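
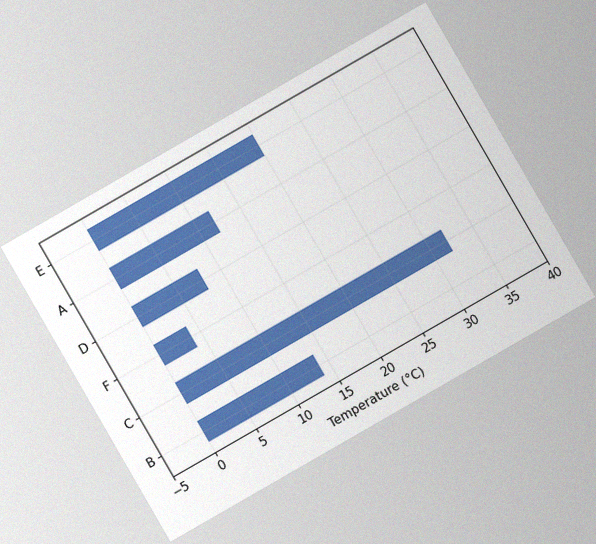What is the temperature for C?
32°C

The chart is tilted about 30° counter-clockwise, with some photo noise. Reading along the chart's x-axis, the C bar reaches 32°C.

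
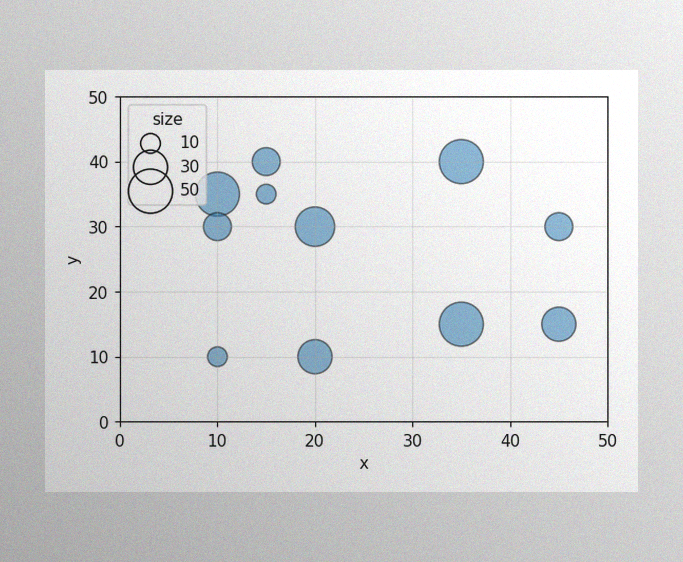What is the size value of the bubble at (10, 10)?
The image has some photo noise and uneven lighting. Matching the bubble at (10, 10) against the size legend gives 10.

10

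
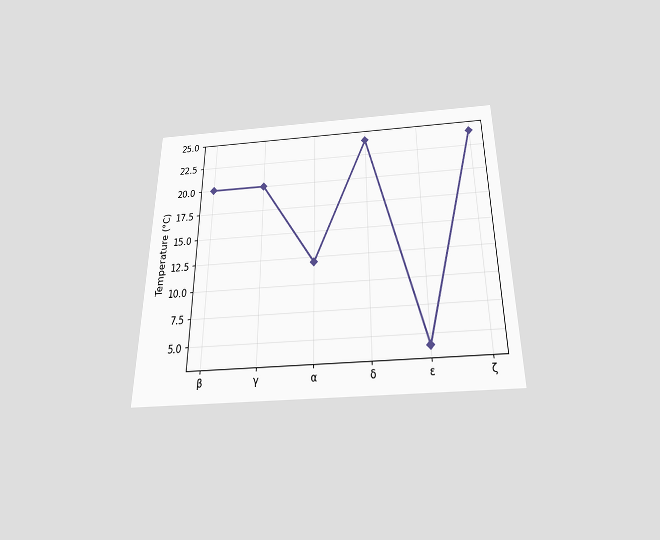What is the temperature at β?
20°C

The chart is viewed slightly from below. At β, the line is at 20°C.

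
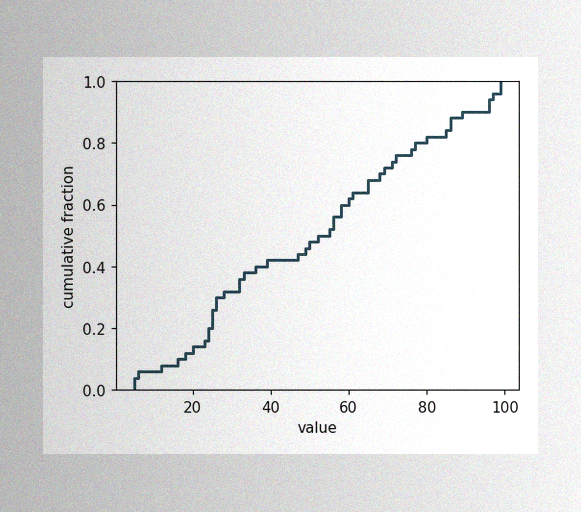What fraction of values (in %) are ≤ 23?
16%

The image has some photo noise and uneven lighting. At x=23 the ECDF step is at 16%.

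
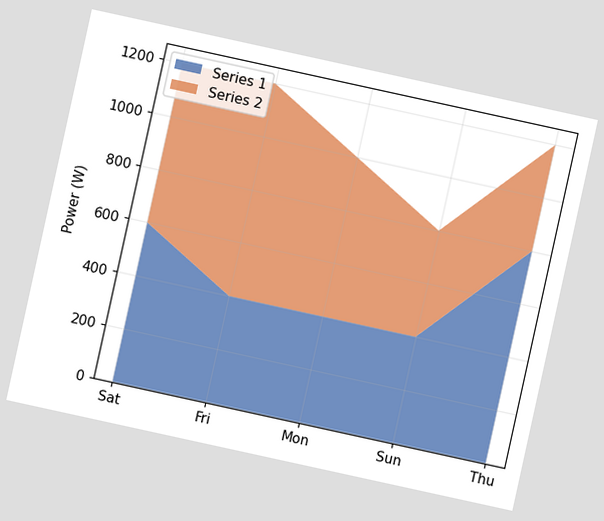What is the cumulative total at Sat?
The chart is tilted about 12° clockwise. The stacked total at Sat reaches 1200W.

1200W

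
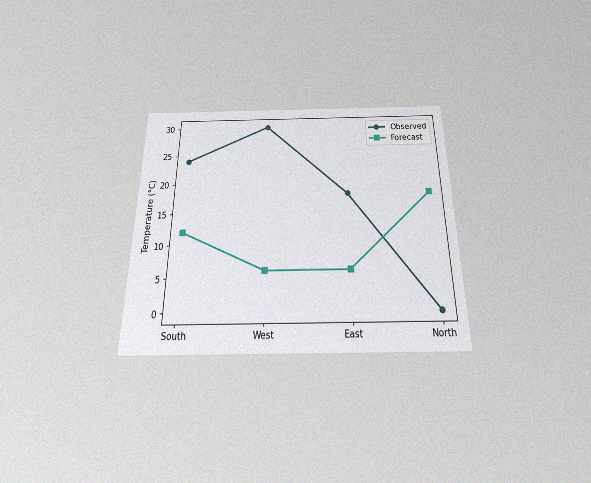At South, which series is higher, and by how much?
Observed, by 12°C

The chart is viewed slightly from below, with some photo noise. At South, Observed sits above the other line by 12°C.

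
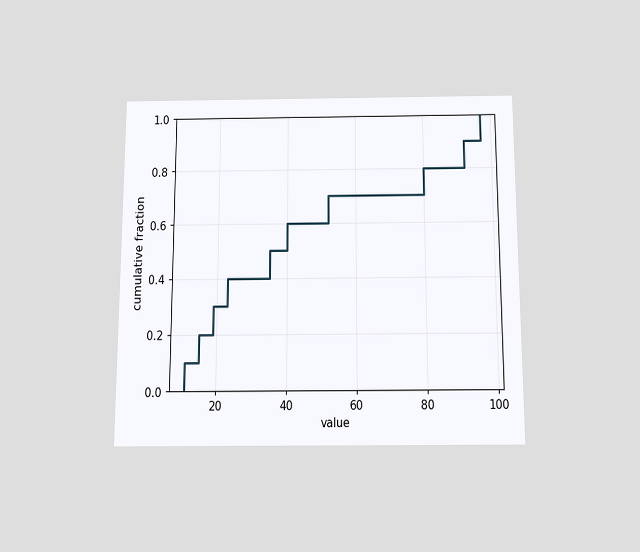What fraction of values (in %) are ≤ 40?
The chart is viewed slightly from below. At x=40 the ECDF step is at 60%.

60%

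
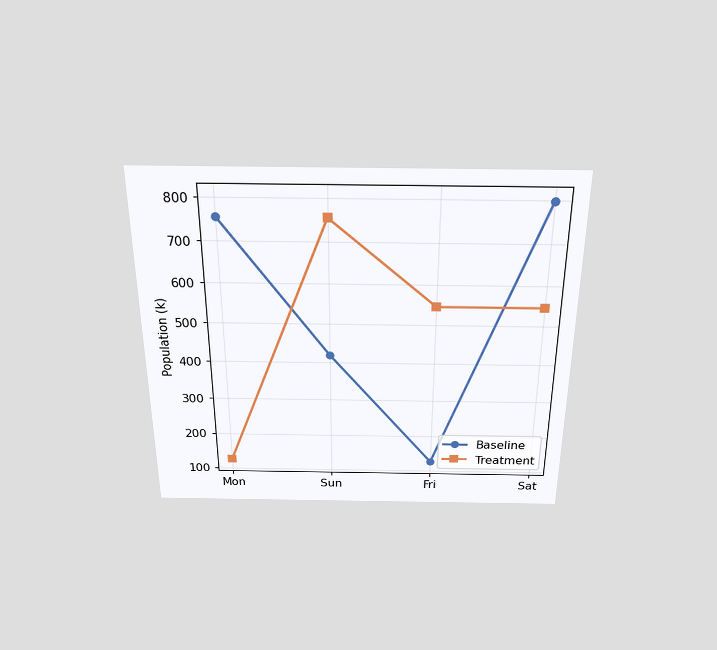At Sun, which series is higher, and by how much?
Treatment, by 336k

The chart is viewed slightly from above. At Sun, Treatment sits above the other line by 336k.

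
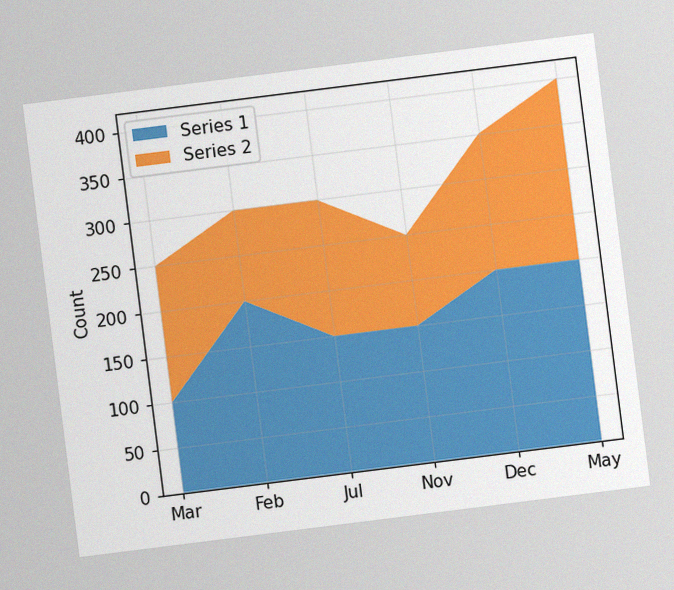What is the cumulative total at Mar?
250

The chart is tilted about 7° counter-clockwise, with some photo noise. The stacked total at Mar reaches 250.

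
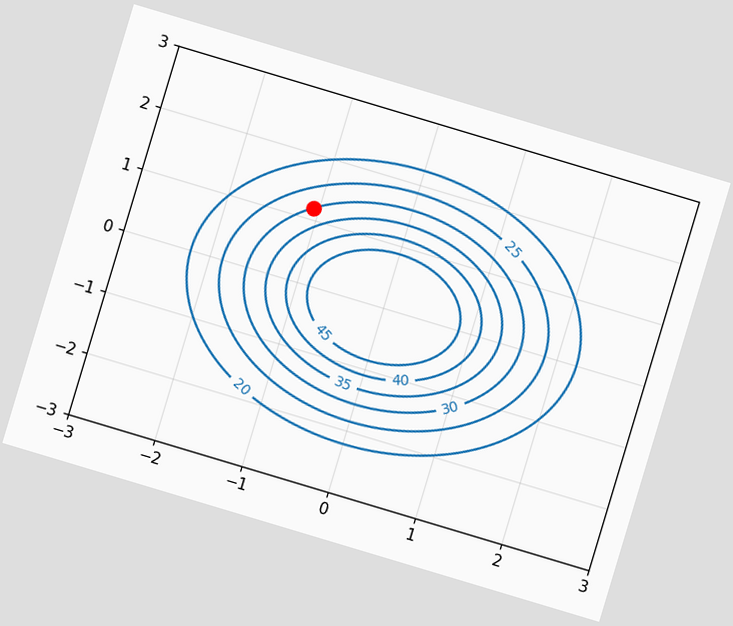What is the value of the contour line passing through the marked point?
The chart is tilted about 17° clockwise. The marked point sits on the contour labelled 30.

30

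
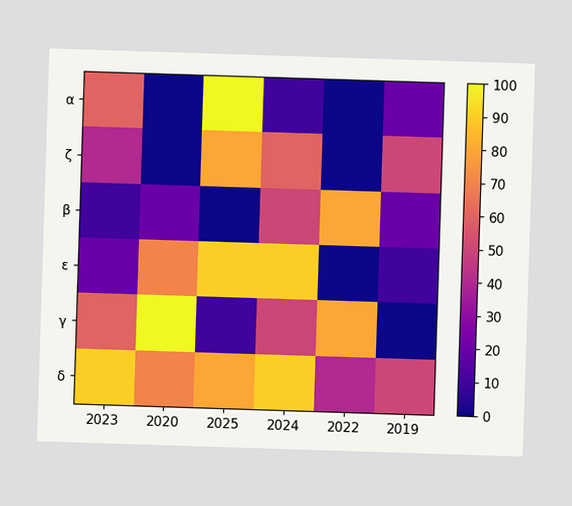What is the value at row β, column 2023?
10

Matching cell (β, 2023) against the colorbar gives 10.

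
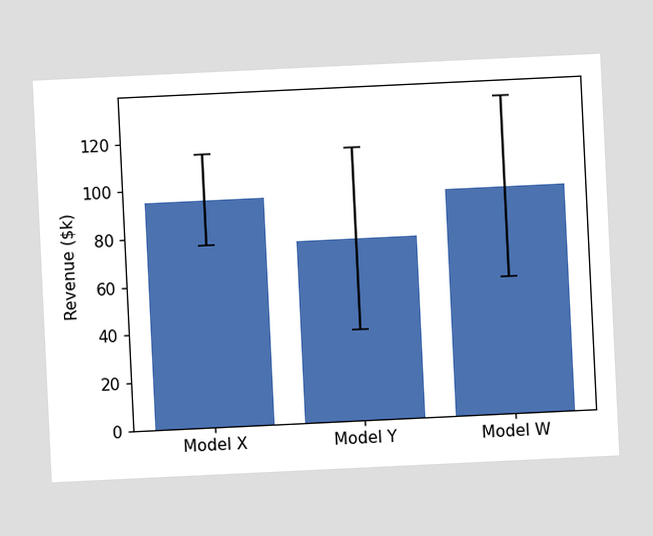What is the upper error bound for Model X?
The chart is tilted about 3° counter-clockwise. The Model X bar's upper whisker reaches $114k.

$114k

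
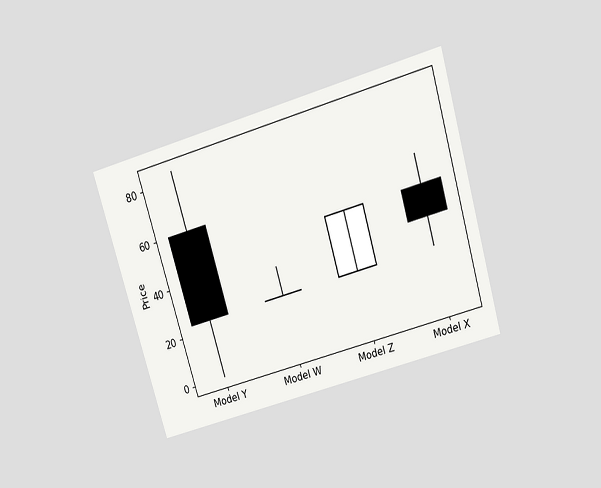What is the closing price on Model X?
The chart is tilted about 16° counter-clockwise and viewed slightly from above. The Model X candle closes at 36.

36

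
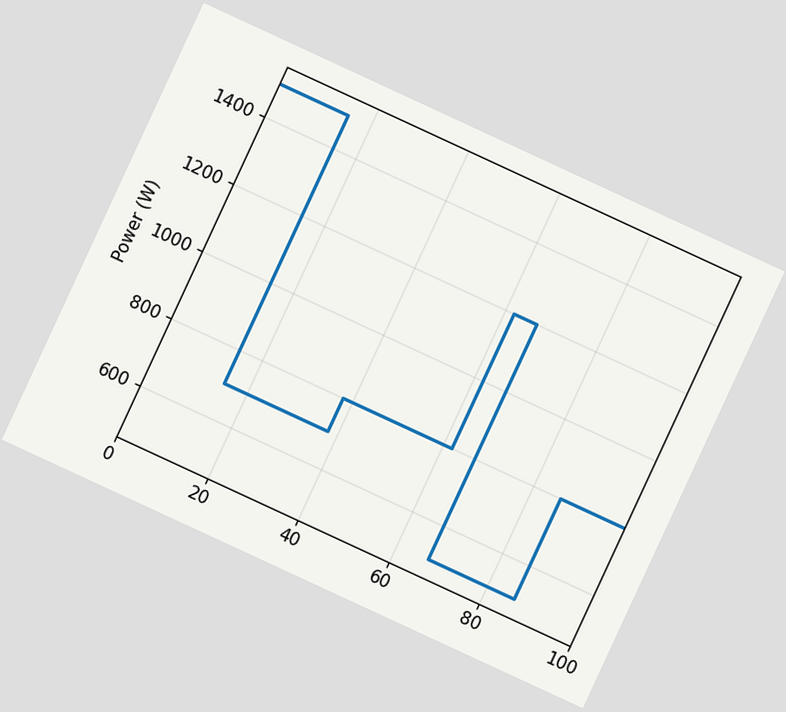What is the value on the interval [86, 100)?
The chart is tilted about 25° clockwise. On [86, 100) the step sits at 800W.

800W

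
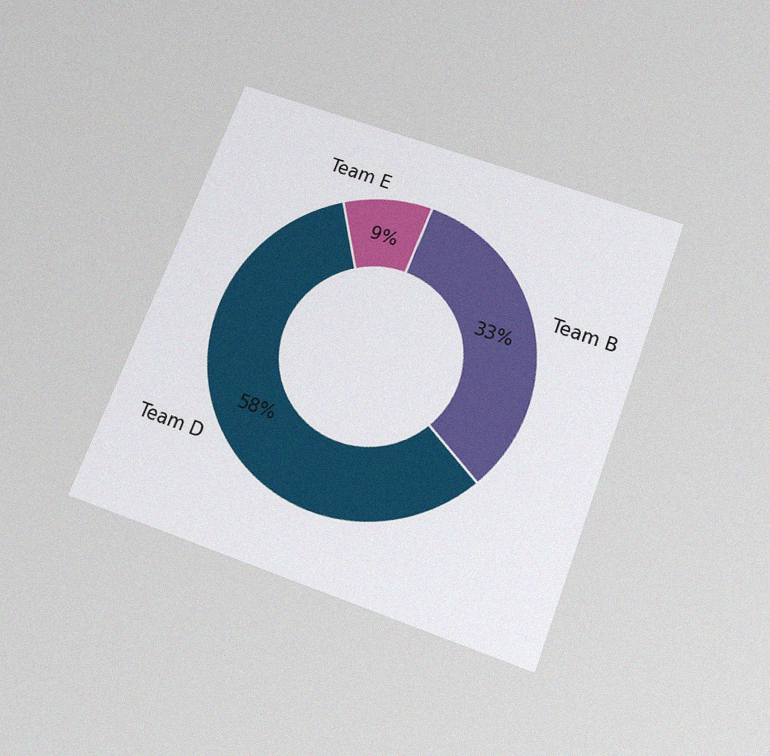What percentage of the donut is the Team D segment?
The chart is tilted about 21° clockwise and viewed slightly from below, with some photo noise. The Team D segment takes up 58% of the ring.

58%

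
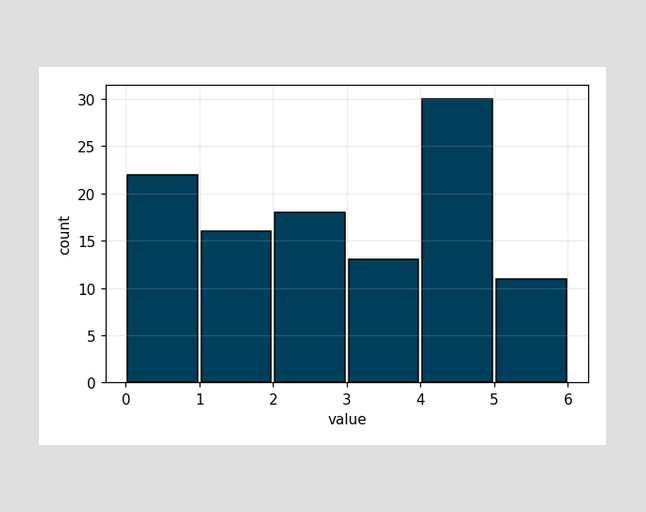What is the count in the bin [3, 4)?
13

The [3, 4) bin has height 13.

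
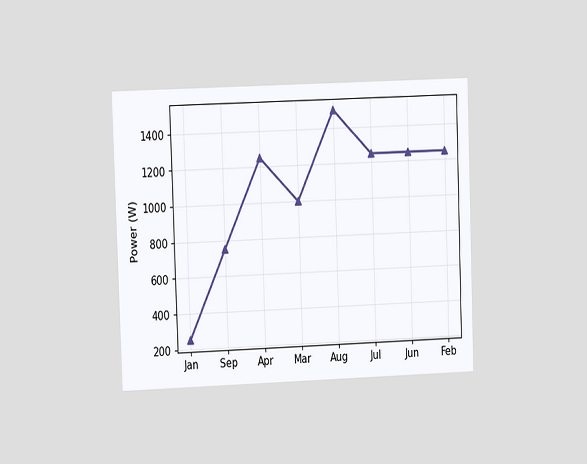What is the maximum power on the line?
1500W

The chart is tilted about 2° counter-clockwise and viewed at a slight angle. The highest point is at Aug, and reading across to the y-axis gives 1500W.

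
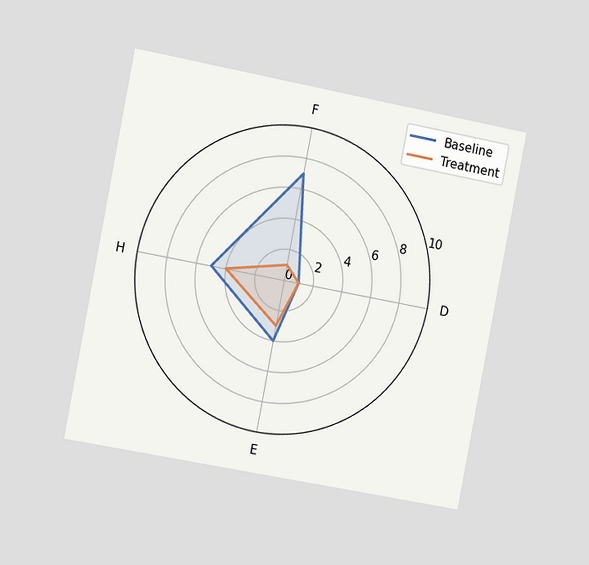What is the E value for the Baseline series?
4

The chart is tilted about 11° clockwise and viewed slightly from the left. On the E axis, Baseline reaches 4.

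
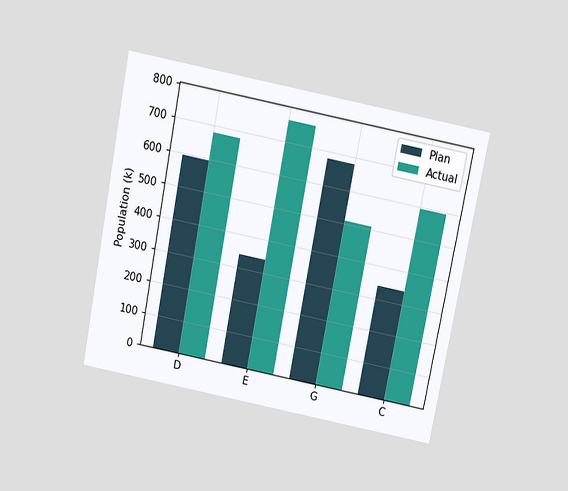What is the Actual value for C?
595k

The chart is tilted about 11° clockwise and viewed slightly from above. The Actual bar at C reaches 595k on the y-axis.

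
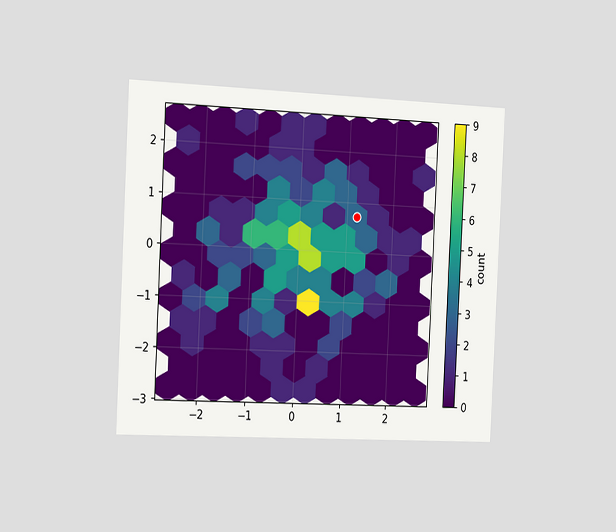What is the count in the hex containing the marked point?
The chart is tilted about 3° clockwise and viewed slightly from the left. The marked hex reads 3 on the colorbar.

3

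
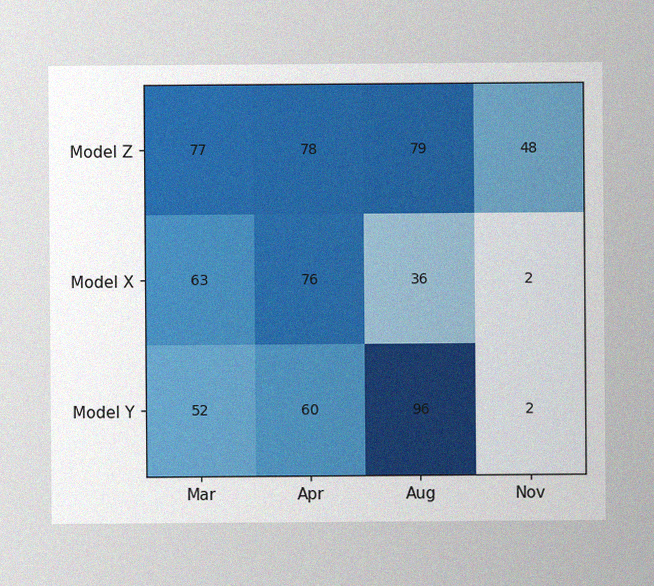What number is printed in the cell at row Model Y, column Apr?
60

The image has some photo noise and uneven lighting. The (Model Y, Apr) cell reads 60.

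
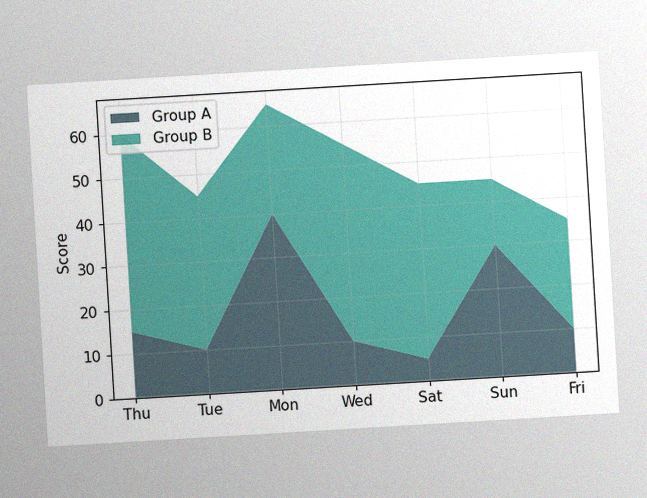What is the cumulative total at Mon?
The chart is tilted about 3° counter-clockwise, with some photo noise. The stacked total at Mon reaches 65.

65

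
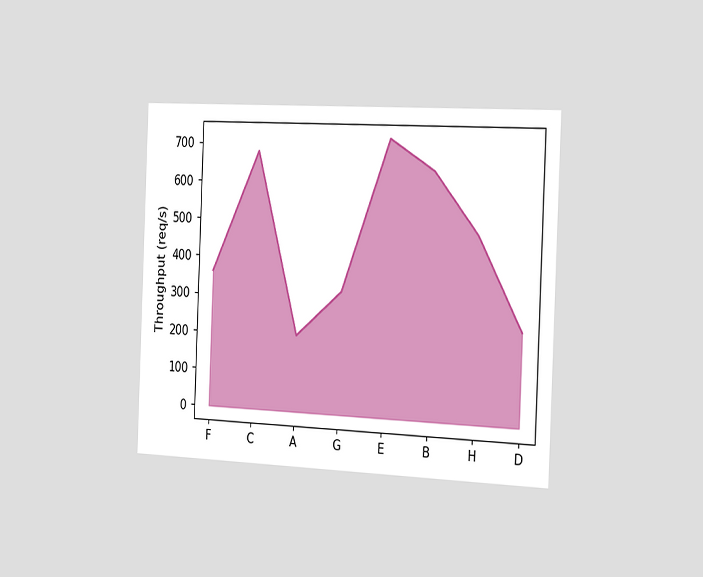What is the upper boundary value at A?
The chart is tilted about 2° clockwise and viewed slightly from the right. At A the upper boundary is at 200req/s.

200req/s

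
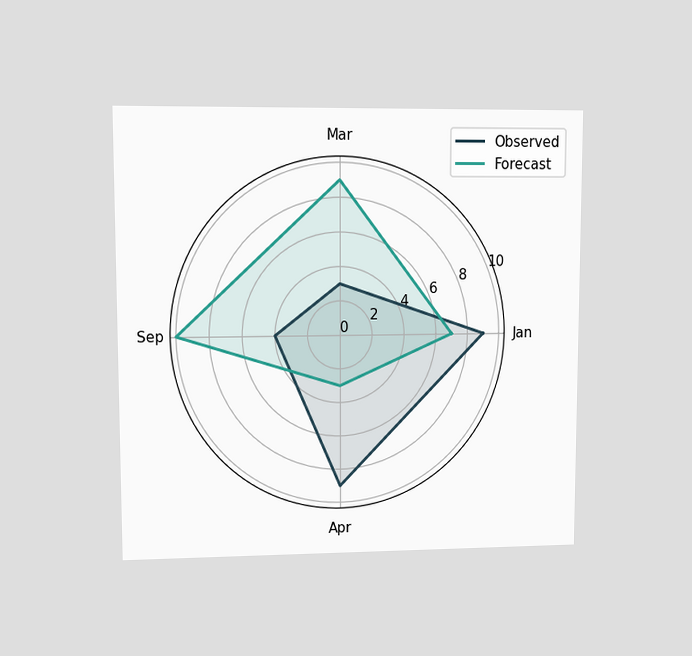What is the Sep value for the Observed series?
4

The chart is viewed at a slight angle. On the Sep axis, Observed reaches 4.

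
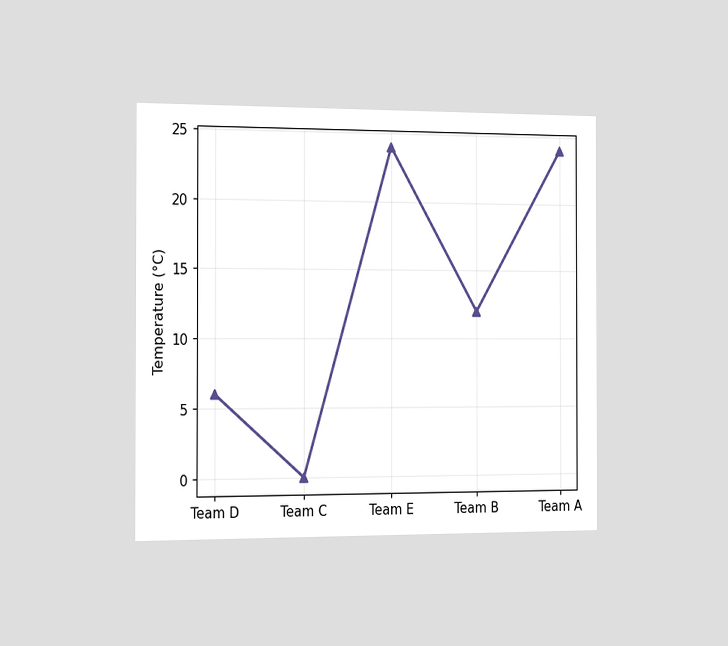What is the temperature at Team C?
0°C

The chart is viewed slightly from the left. At Team C, the line is at 0°C.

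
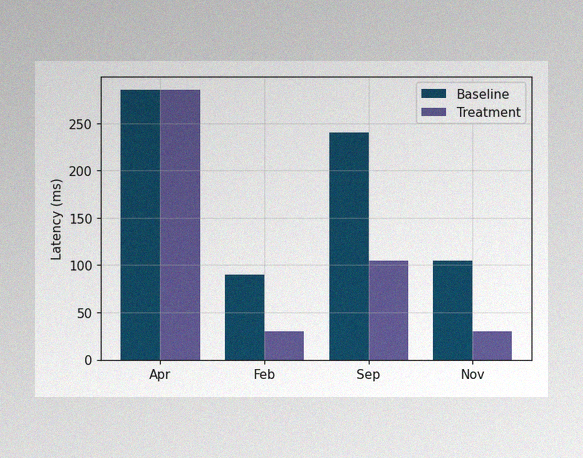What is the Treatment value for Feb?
The image has some photo noise and uneven lighting. The Treatment bar at Feb reaches 30ms on the y-axis.

30ms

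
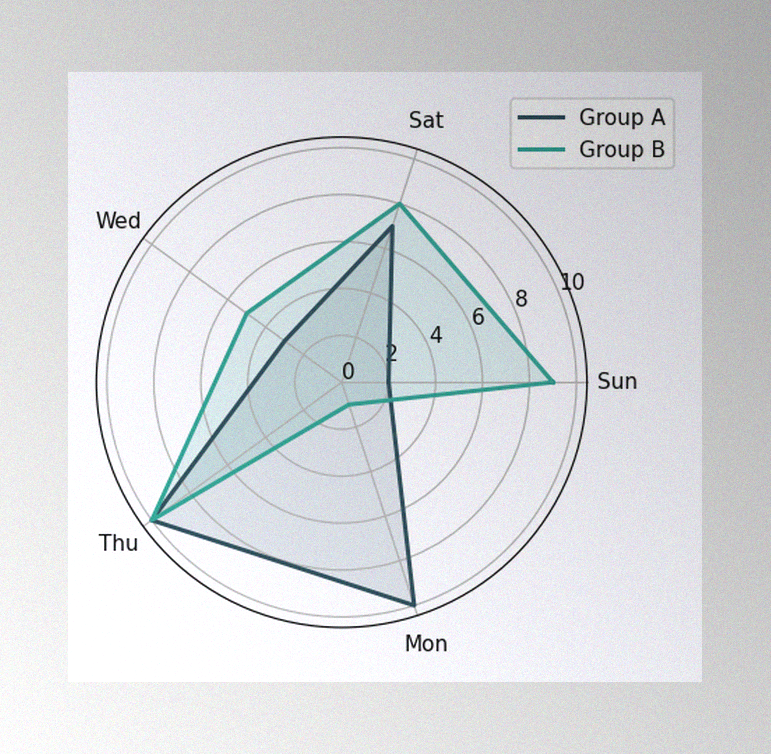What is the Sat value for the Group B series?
8

The image has some photo noise and uneven lighting. On the Sat axis, Group B reaches 8.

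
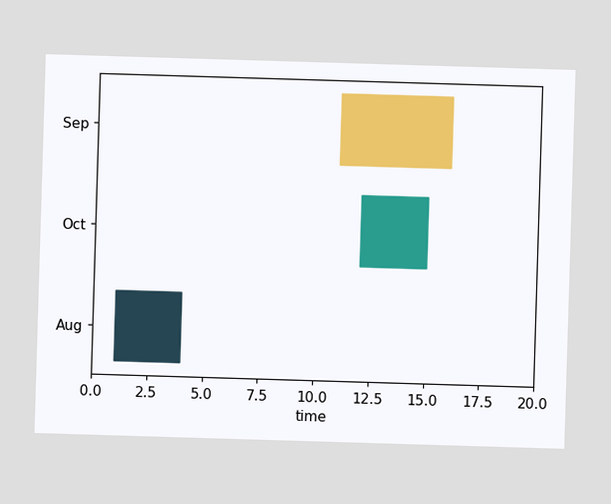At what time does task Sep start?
11

The Sep bar begins at t=11.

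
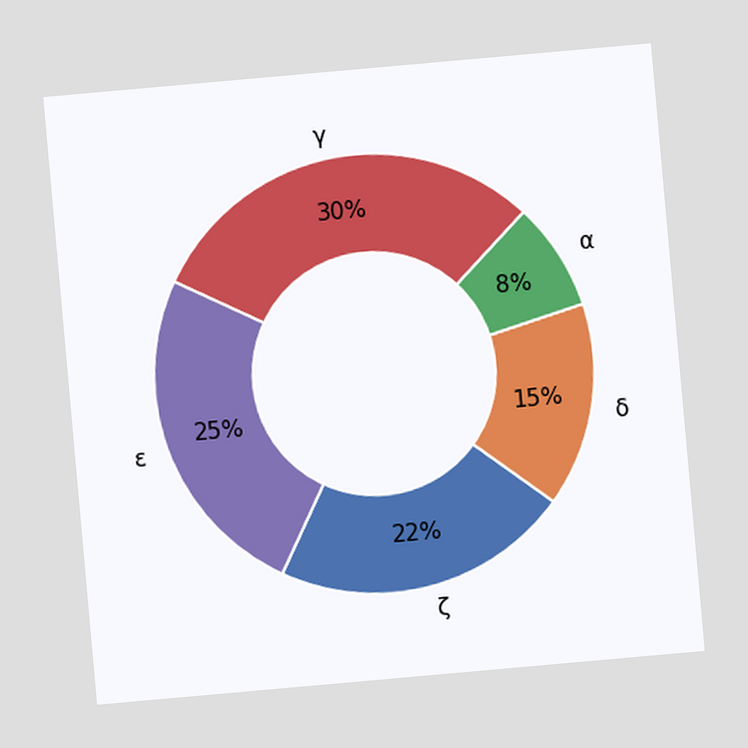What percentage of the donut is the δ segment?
15%

The chart is tilted about 5° counter-clockwise. The δ segment takes up 15% of the ring.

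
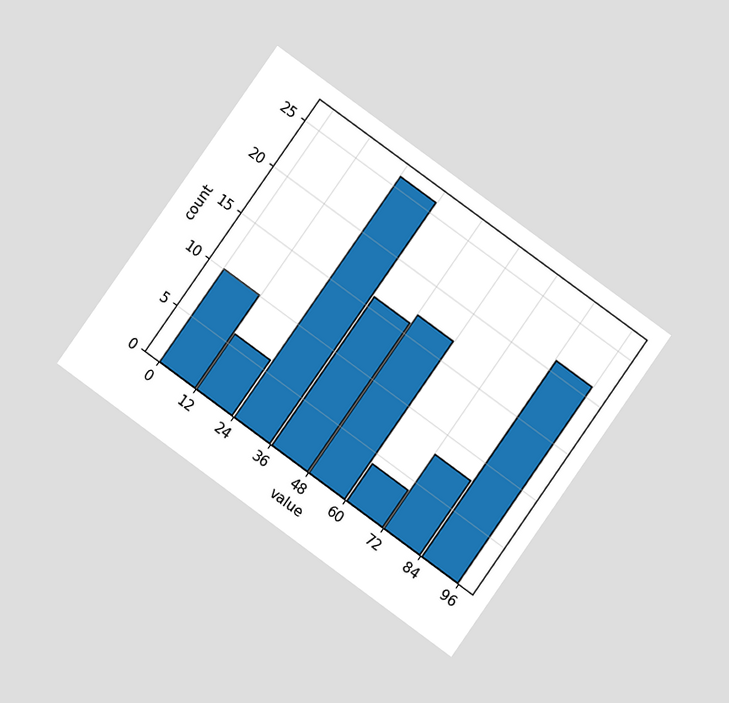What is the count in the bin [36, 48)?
The chart is tilted about 36° clockwise and viewed at a slight angle. The [36, 48) bin has height 16.

16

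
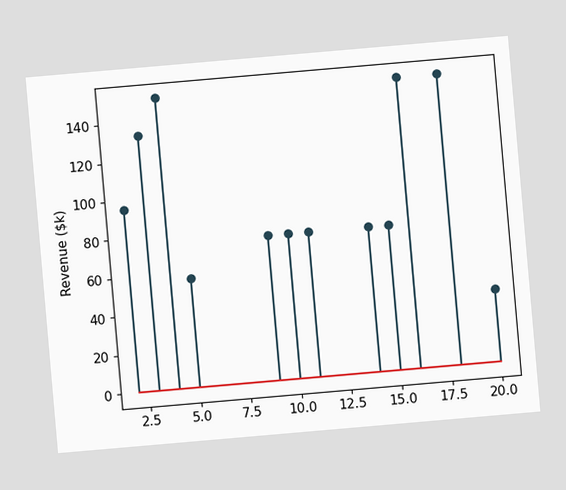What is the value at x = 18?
The chart is tilted about 5° counter-clockwise. The stem at x=18 reaches $152k.

$152k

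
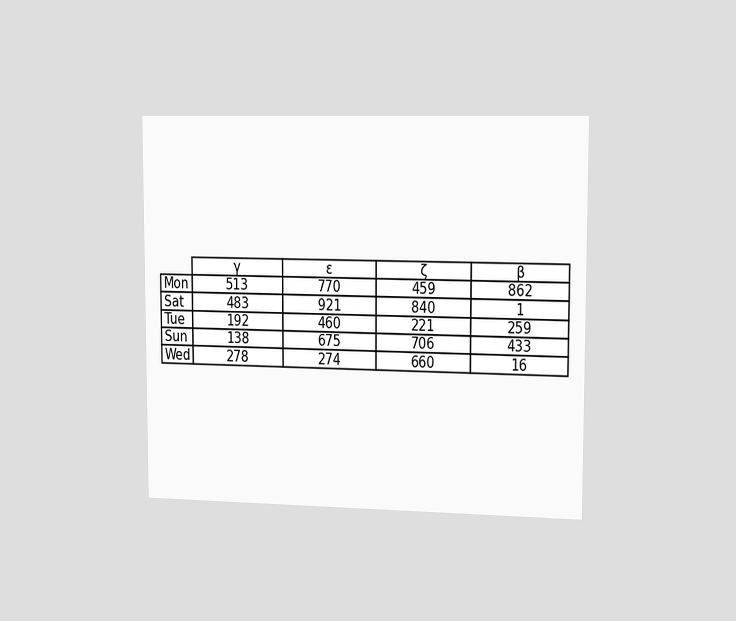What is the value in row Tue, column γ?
The chart is viewed slightly from the right. The (Tue, γ) cell reads 192.

192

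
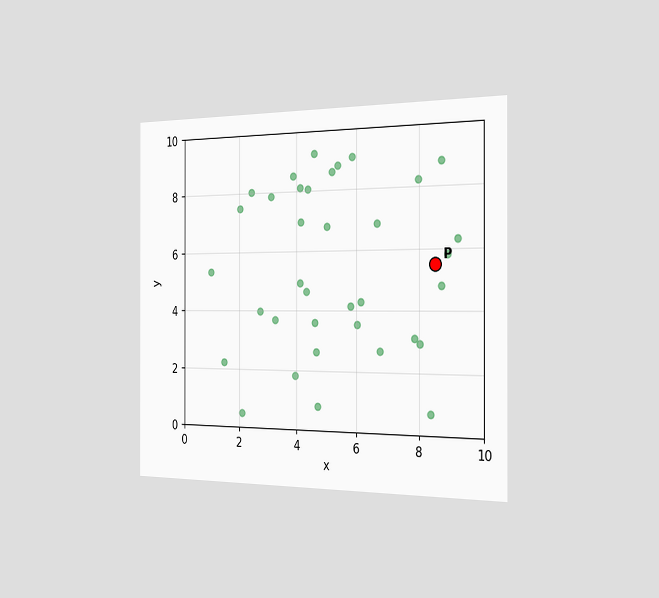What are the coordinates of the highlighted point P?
The chart is viewed slightly from the right. Following the gridlines from P to each axis, P sits at (8.5, 5.5).

(8.5, 5.5)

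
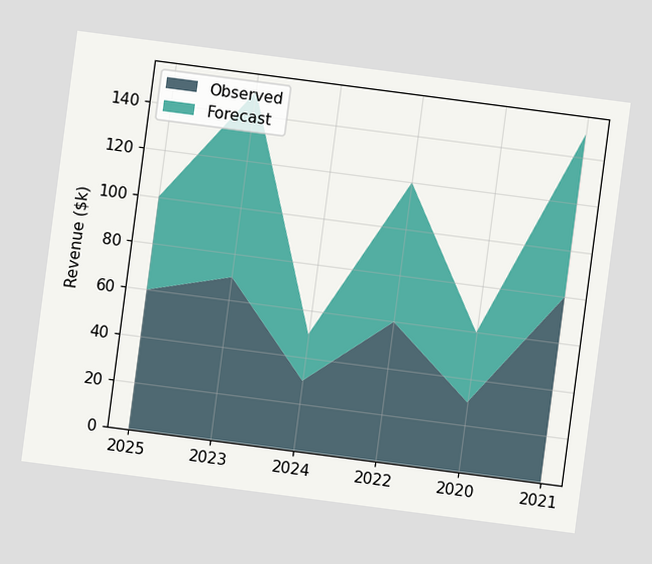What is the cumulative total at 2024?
The chart is tilted about 7° clockwise. The stacked total at 2024 reaches $50k.

$50k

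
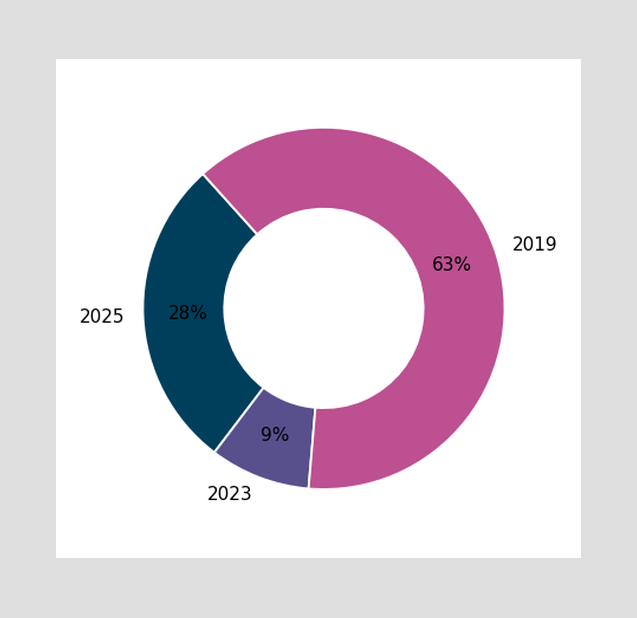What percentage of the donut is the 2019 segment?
63%

The 2019 segment takes up 63% of the ring.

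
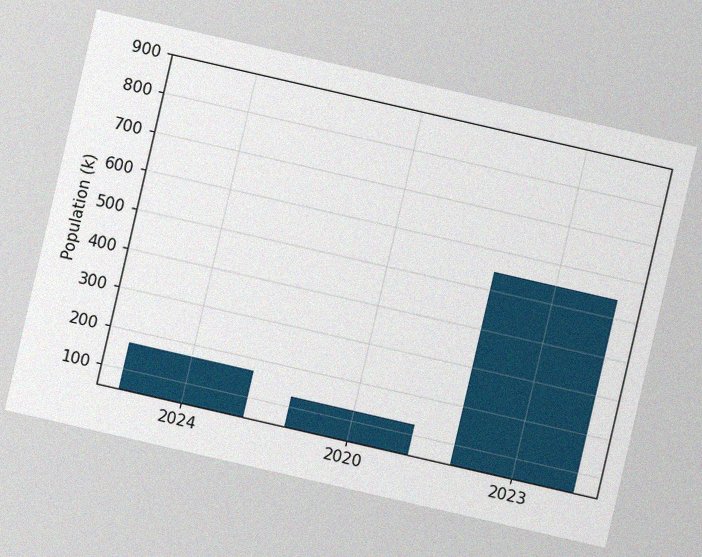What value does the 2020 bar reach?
126k

The chart is tilted about 13° clockwise, with some photo noise. Reading along the chart's y-axis, the 2020 bar reaches 126k.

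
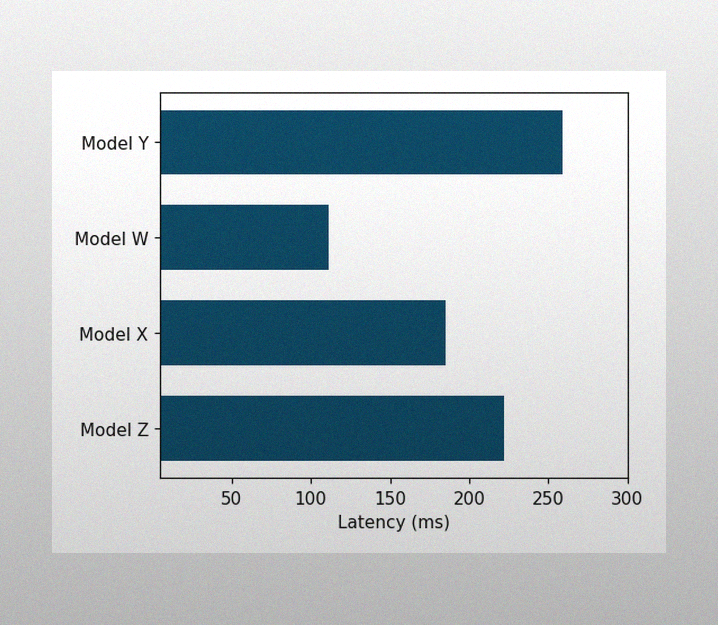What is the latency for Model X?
185ms

The image has some photo noise and uneven lighting. Reading along the chart's x-axis, the Model X bar reaches 185ms.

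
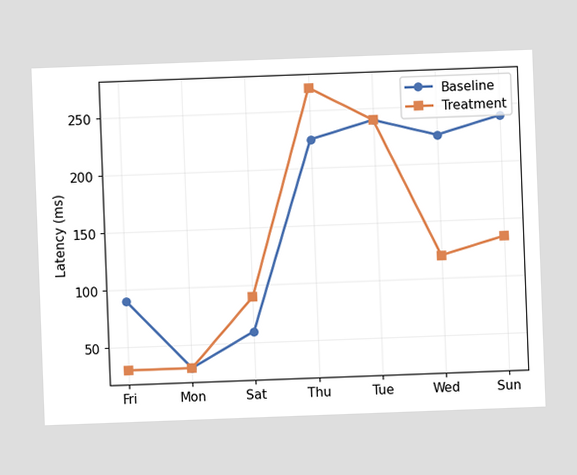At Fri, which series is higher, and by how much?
Baseline, by 60ms

The chart is tilted about 2° counter-clockwise. At Fri, Baseline sits above the other line by 60ms.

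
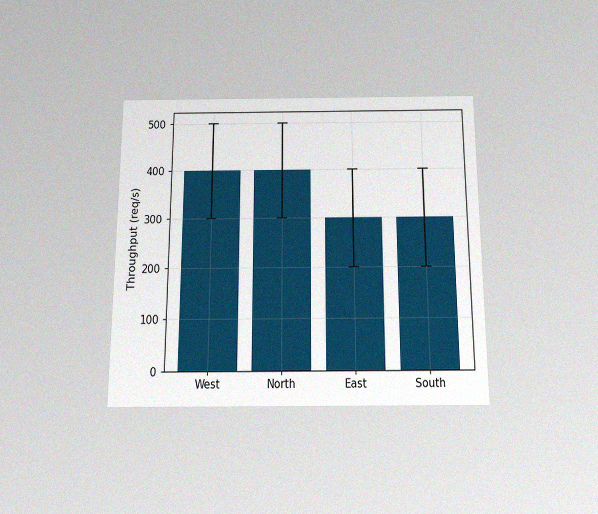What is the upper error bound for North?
500req/s

The chart is viewed slightly from below, with some photo noise. The North bar's upper whisker reaches 500req/s.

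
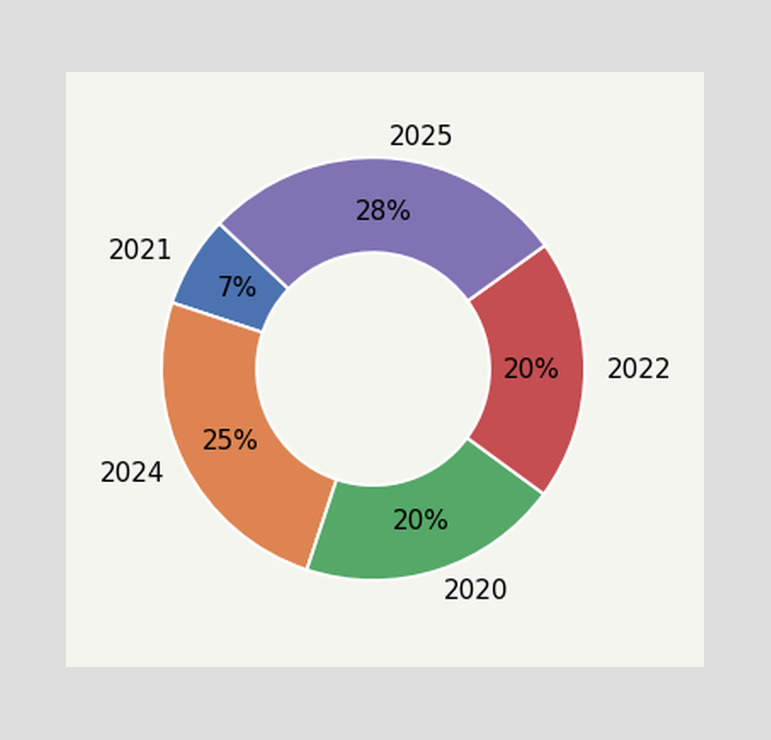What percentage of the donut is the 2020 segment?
20%

The 2020 segment takes up 20% of the ring.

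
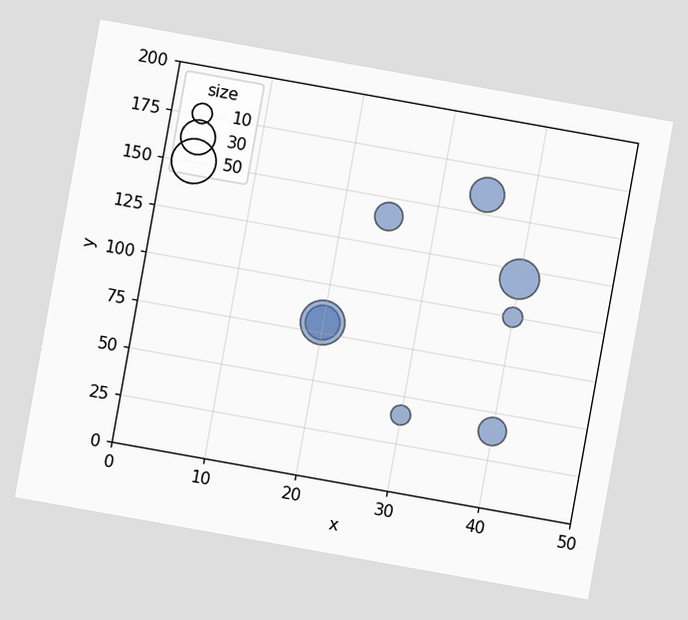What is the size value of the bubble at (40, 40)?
The chart is tilted about 10° clockwise. Matching the bubble at (40, 40) against the size legend gives 20.

20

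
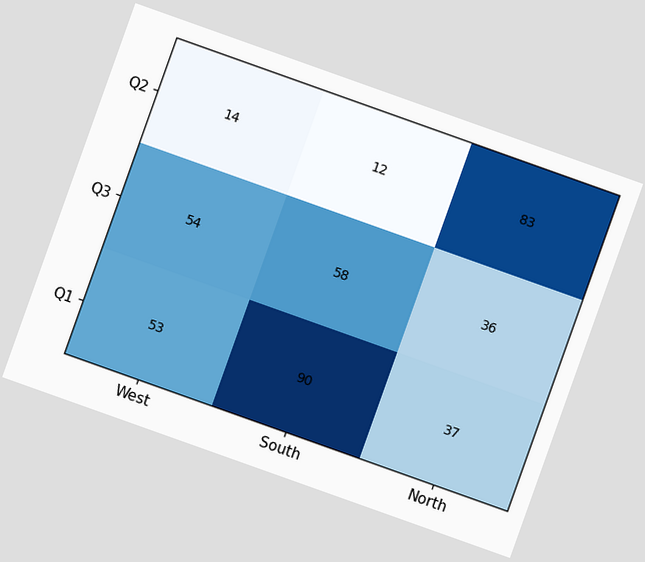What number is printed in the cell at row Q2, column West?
14

The chart is tilted about 20° clockwise. The (Q2, West) cell reads 14.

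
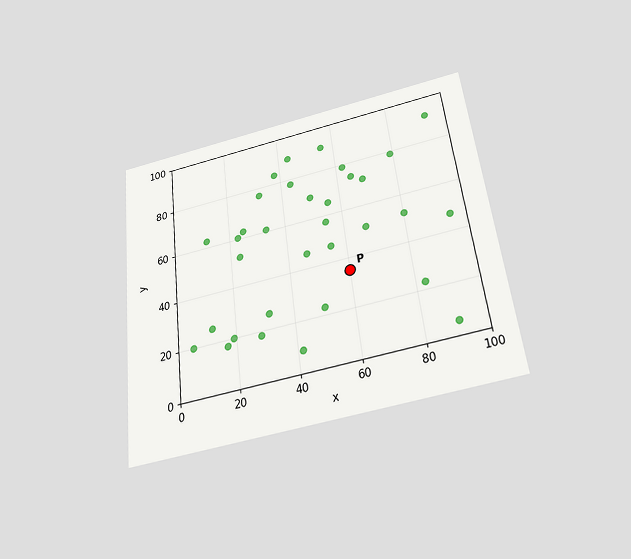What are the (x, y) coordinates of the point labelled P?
The chart is tilted about 7° counter-clockwise and viewed slightly from below. Following the gridlines from P to each axis, P sits at (60, 35).

(60, 35)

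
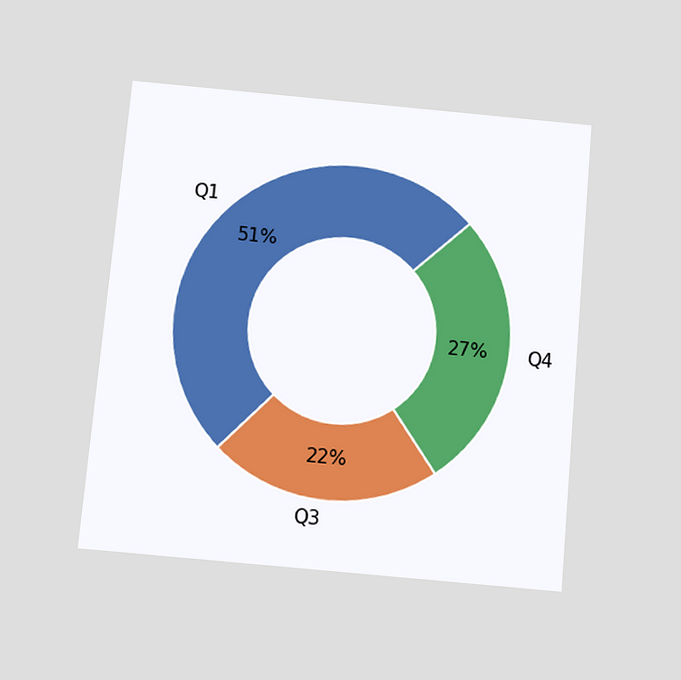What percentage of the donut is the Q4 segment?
27%

The chart is tilted about 5° clockwise and viewed slightly from below. The Q4 segment takes up 27% of the ring.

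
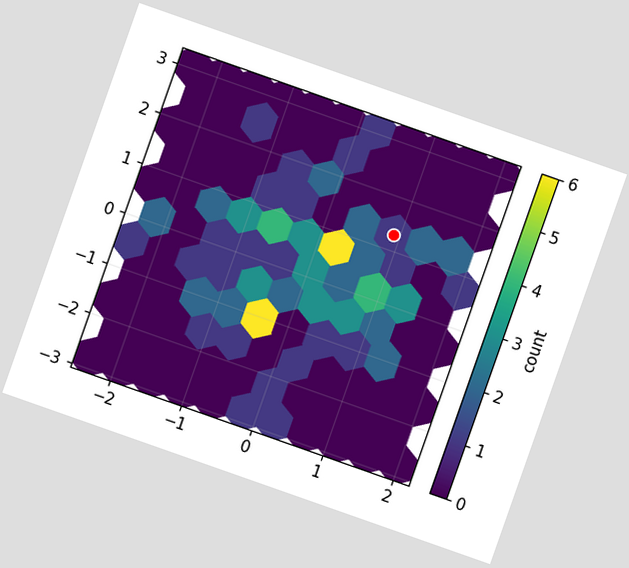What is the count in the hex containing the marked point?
The chart is tilted about 19° clockwise. The marked hex reads 1 on the colorbar.

1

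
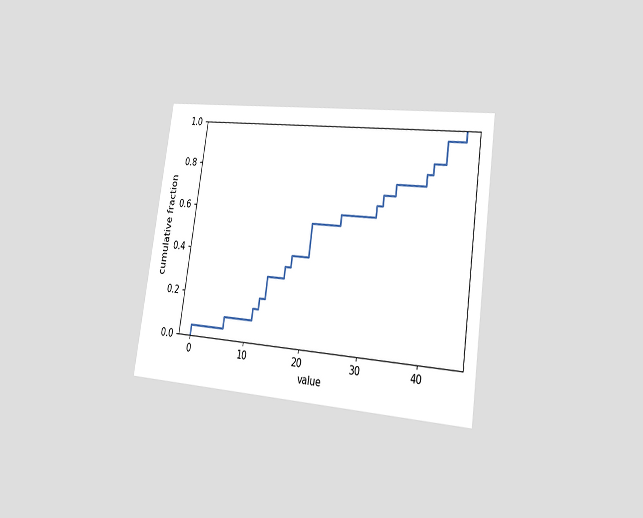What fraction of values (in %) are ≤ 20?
The chart is tilted about 8° clockwise and viewed slightly from the right. At x=20 the ECDF step is at 55%.

55%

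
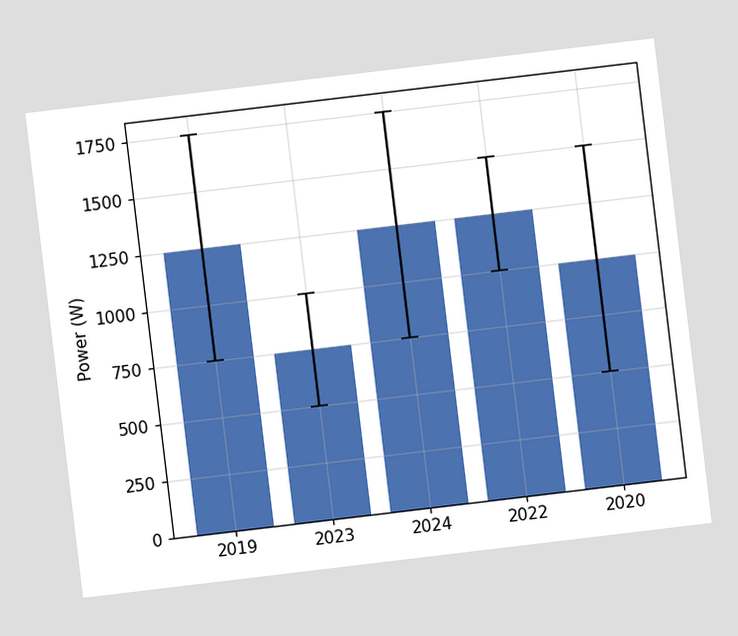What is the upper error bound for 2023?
The chart is tilted about 7° counter-clockwise. The 2023 bar's upper whisker reaches 1000W.

1000W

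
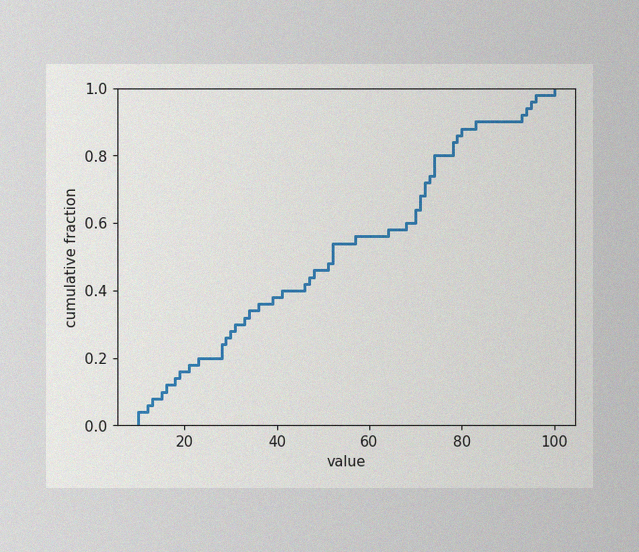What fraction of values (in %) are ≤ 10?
4%

The image has some photo noise and uneven lighting. At x=10 the ECDF step is at 4%.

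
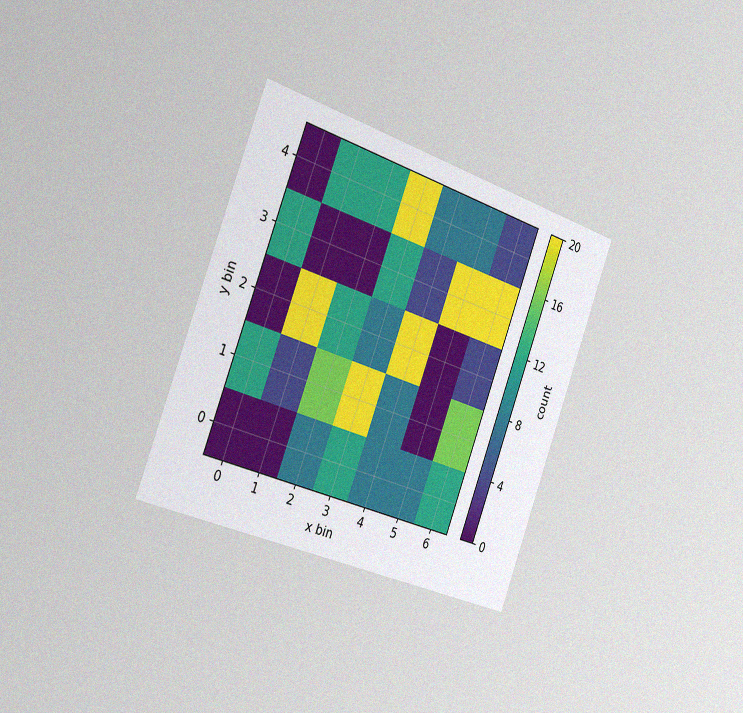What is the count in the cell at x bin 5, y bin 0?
8

The chart is tilted about 20° clockwise and viewed slightly from the left, with some photo noise. Matching the cell (5, 0) against the colorbar gives 8.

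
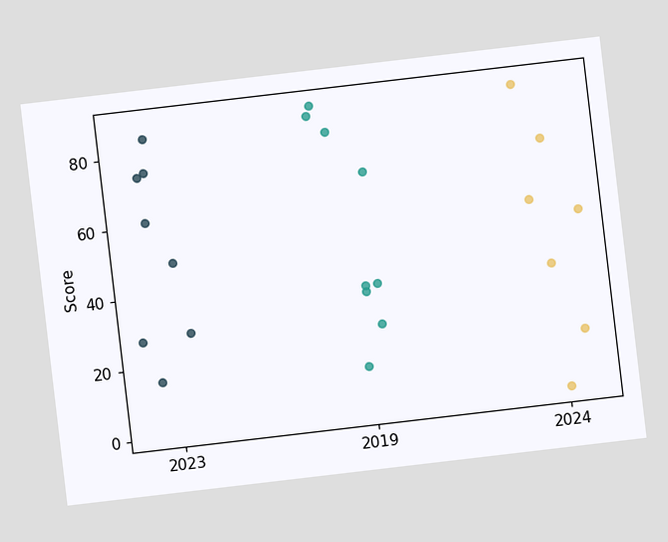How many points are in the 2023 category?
8

The chart is tilted about 7° counter-clockwise. Counting the markers in the 2023 column gives 8.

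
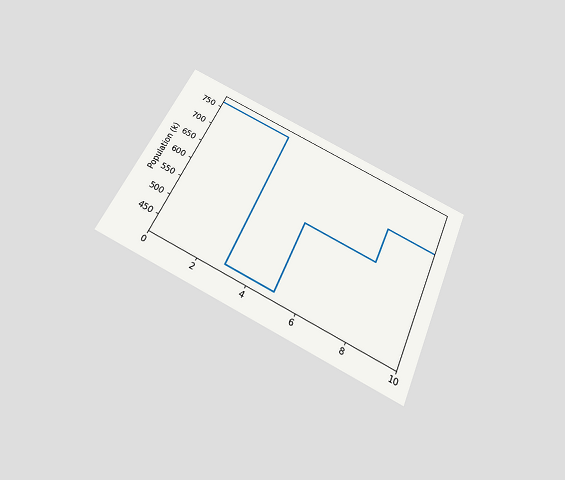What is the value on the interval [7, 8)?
595k

The chart is tilted about 24° clockwise and viewed slightly from below. On [7, 8) the step sits at 595k.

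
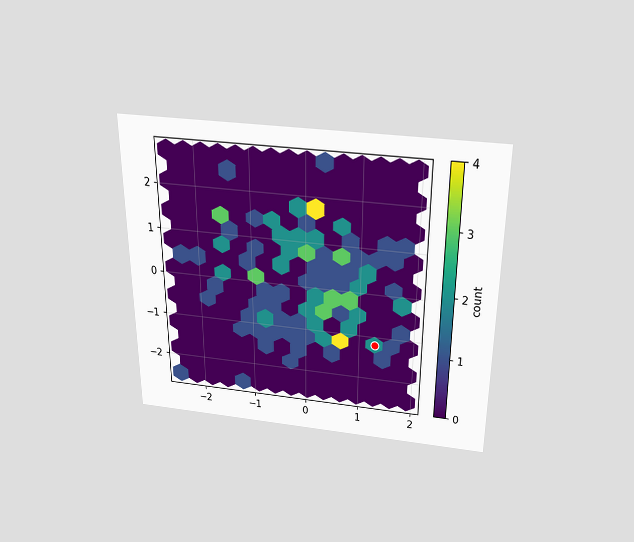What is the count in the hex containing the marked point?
The chart is viewed slightly from above. The marked hex reads 2 on the colorbar.

2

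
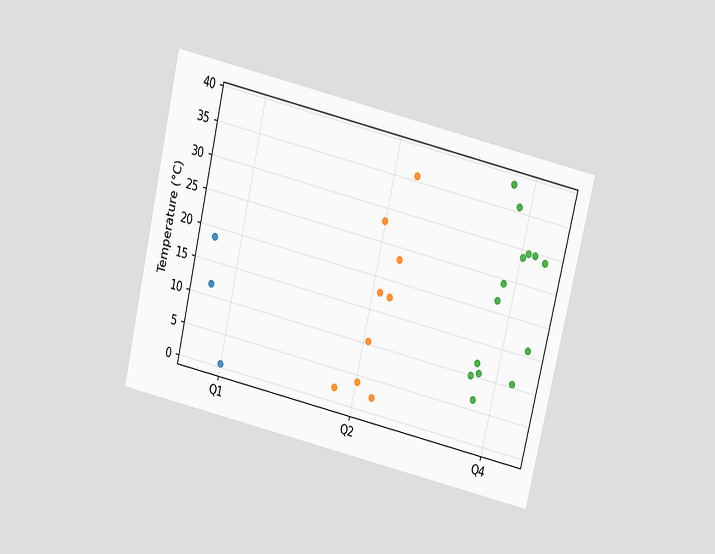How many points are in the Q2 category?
The chart is tilted about 13° clockwise and viewed slightly from above. Counting the markers in the Q2 column gives 9.

9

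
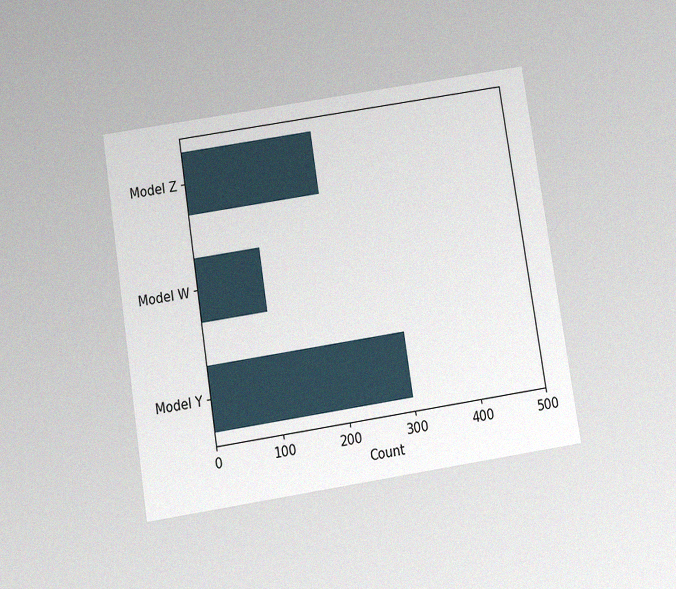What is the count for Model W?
100

The chart is tilted about 9° counter-clockwise and viewed slightly from below, with some photo noise. Reading along the chart's x-axis, the Model W bar reaches 100.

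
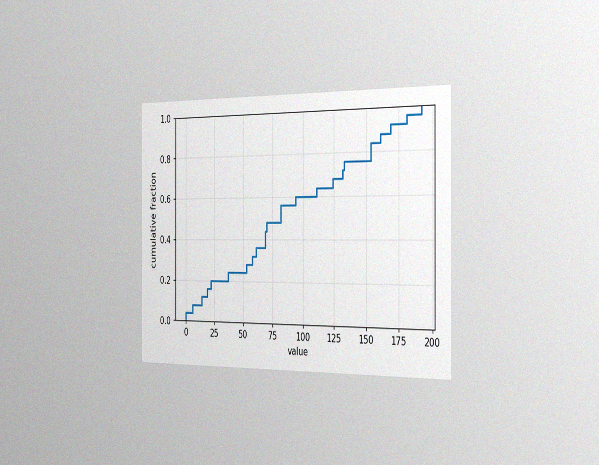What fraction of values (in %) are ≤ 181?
The chart is viewed slightly from the right, with some photo noise. At x=181 the ECDF step is at 96%.

96%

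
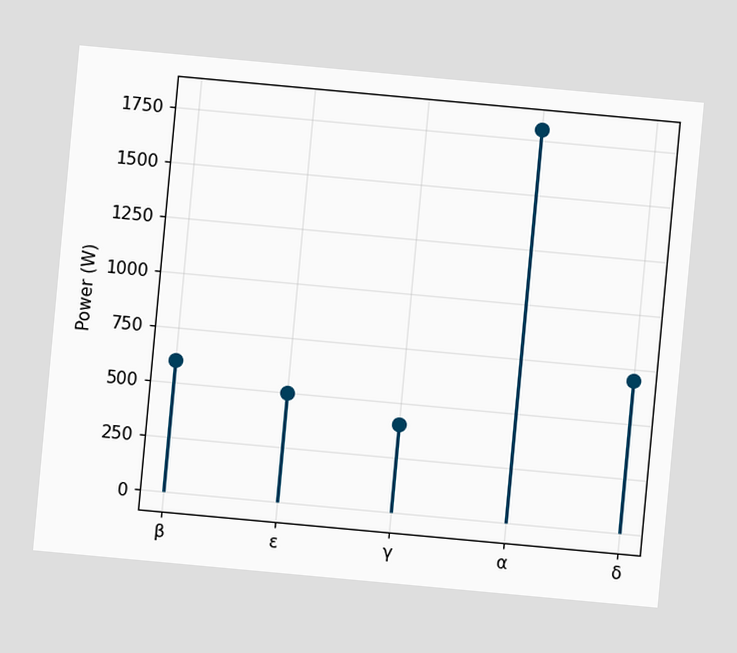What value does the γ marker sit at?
The chart is tilted about 5° clockwise. The γ marker sits at 400W.

400W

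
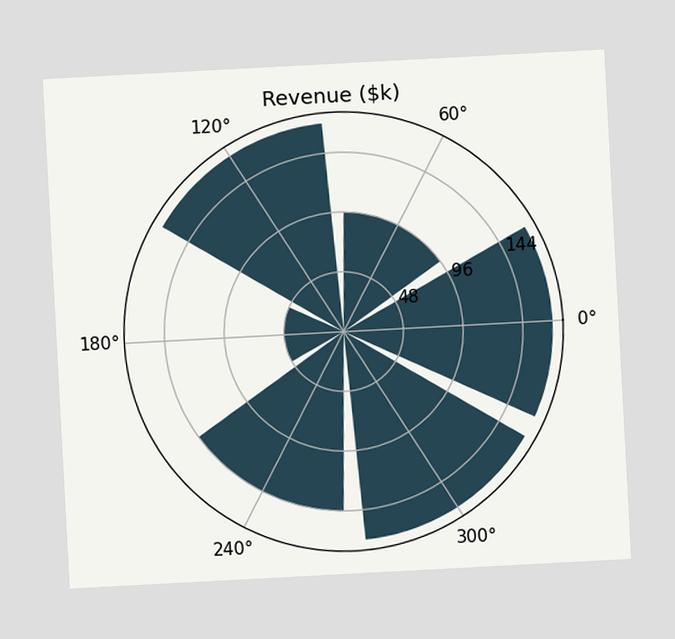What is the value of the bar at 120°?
$168k

The chart is tilted about 3° counter-clockwise. The bar at 120° reaches $168k on the radial axis.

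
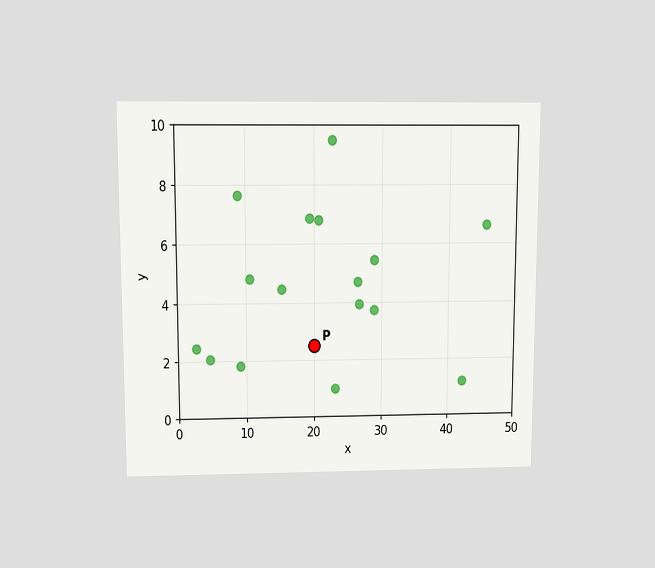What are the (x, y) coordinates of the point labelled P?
(20, 2.5)

The chart is viewed slightly from above. Following the gridlines from P to each axis, P sits at (20, 2.5).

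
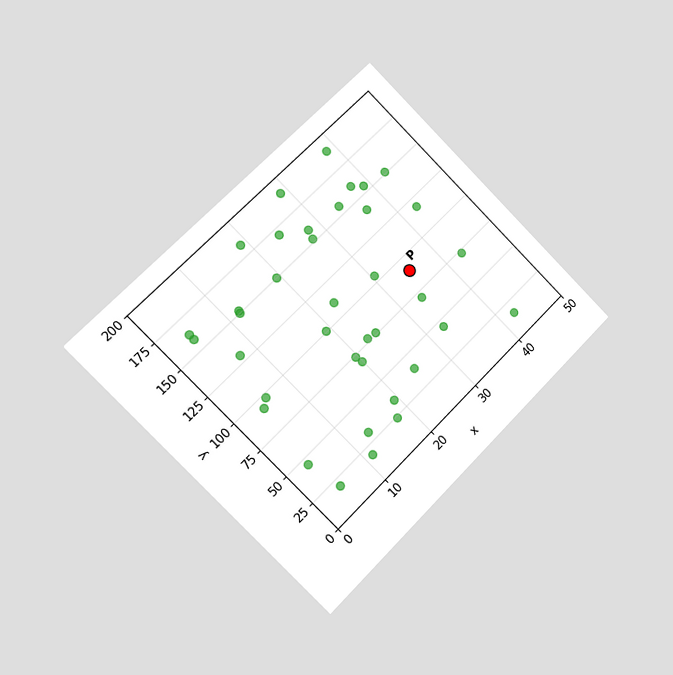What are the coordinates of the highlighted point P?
The chart is tilted about 45° counter-clockwise and viewed slightly from the left. Following the gridlines from P to each axis, P sits at (35, 90).

(35, 90)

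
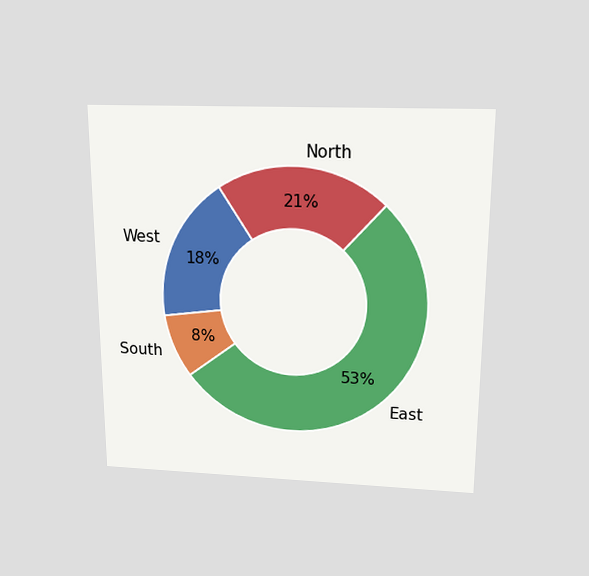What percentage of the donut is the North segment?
21%

The chart is viewed slightly from above. The North segment takes up 21% of the ring.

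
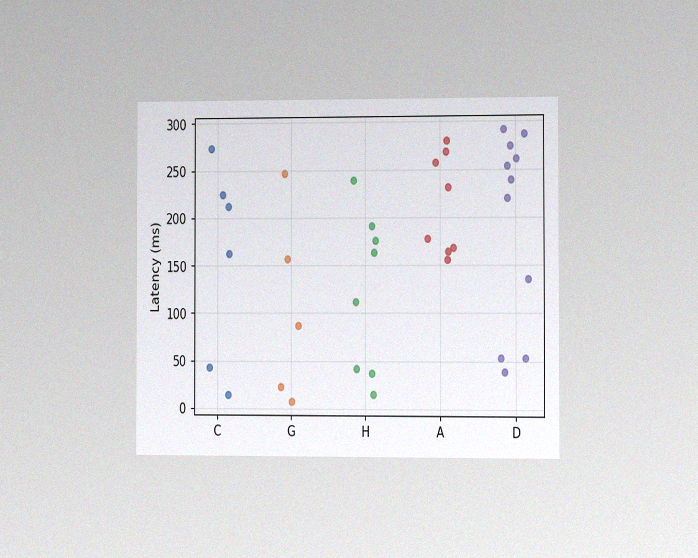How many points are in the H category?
The chart is viewed slightly from the right, with some photo noise. Counting the markers in the H column gives 8.

8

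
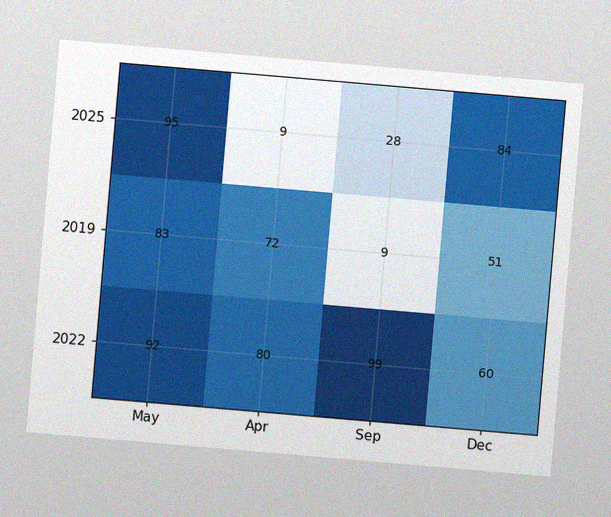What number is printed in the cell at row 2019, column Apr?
72

The chart is tilted about 5° clockwise, with some photo noise. The (2019, Apr) cell reads 72.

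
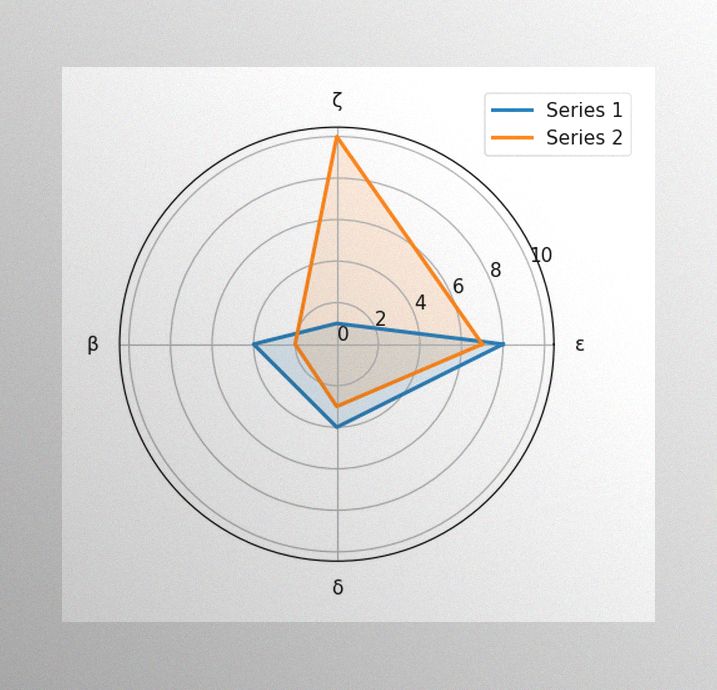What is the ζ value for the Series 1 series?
1

The image has some photo noise and uneven lighting. On the ζ axis, Series 1 reaches 1.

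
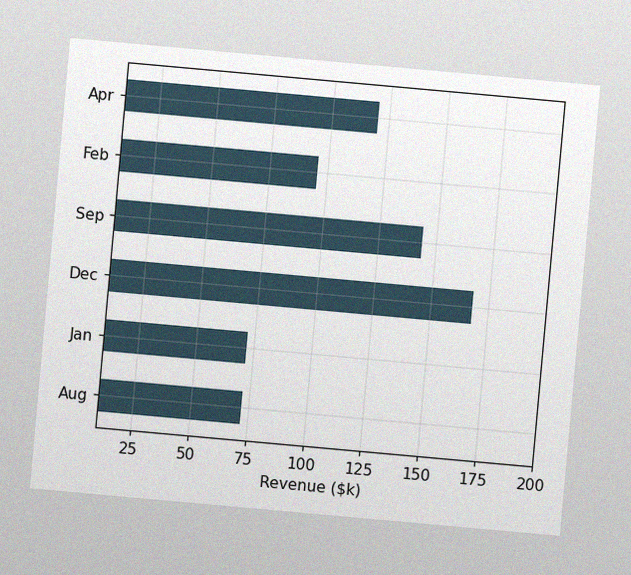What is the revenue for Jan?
The chart is tilted about 5° clockwise, with some photo noise. Reading along the chart's x-axis, the Jan bar reaches $72k.

$72k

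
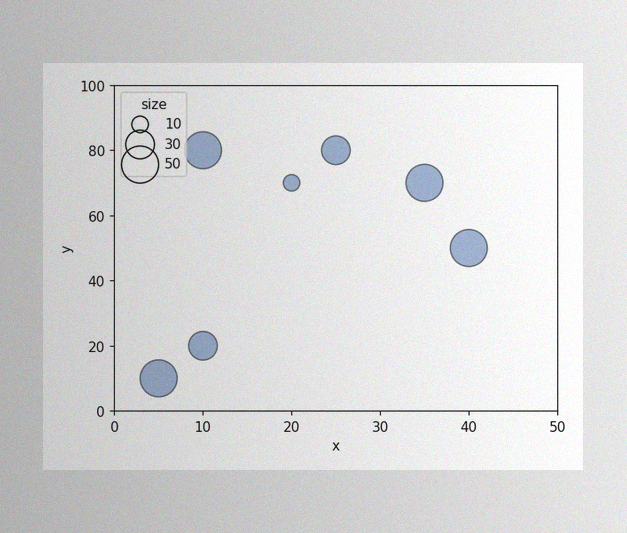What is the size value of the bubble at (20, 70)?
The image has some photo noise and uneven lighting. Matching the bubble at (20, 70) against the size legend gives 10.

10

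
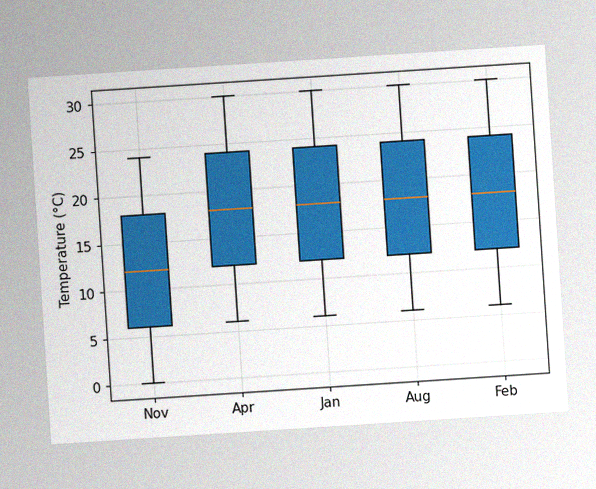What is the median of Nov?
The chart is tilted about 4° counter-clockwise, with some photo noise. The median line in the Nov box sits at 12°C.

12°C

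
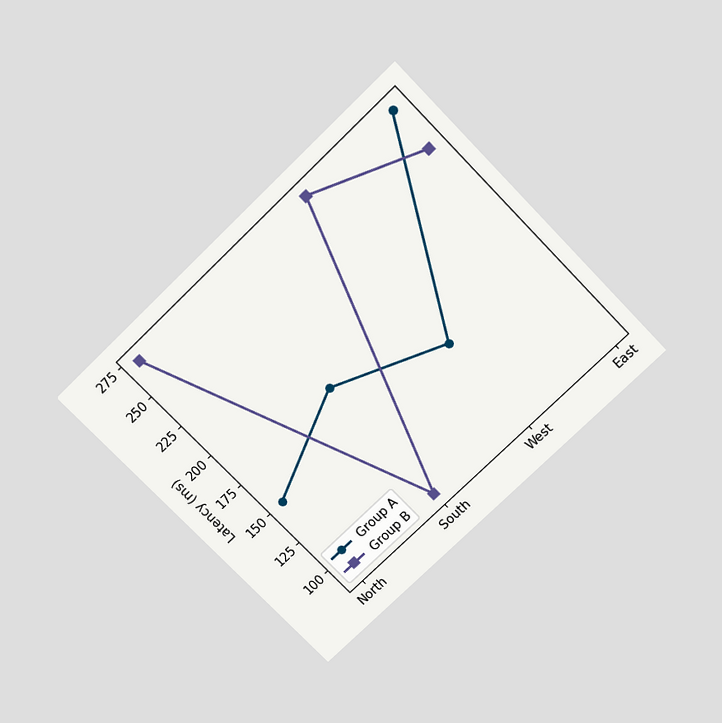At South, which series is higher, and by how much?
The chart is tilted about 44° counter-clockwise and viewed slightly from above. At South, Group A sits above the other line by 90ms.

Group A, by 90ms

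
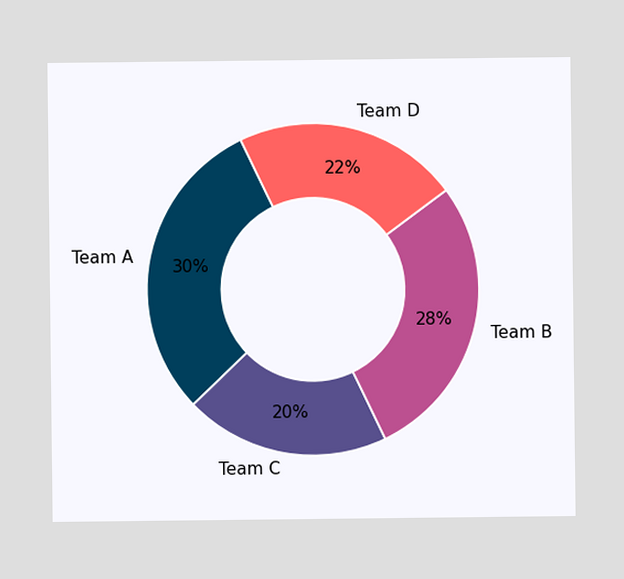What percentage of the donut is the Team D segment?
The Team D segment takes up 22% of the ring.

22%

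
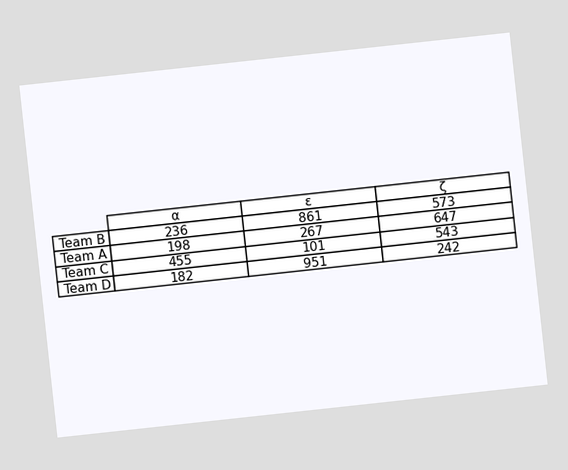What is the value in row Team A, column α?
198

The chart is tilted about 6° counter-clockwise. The (Team A, α) cell reads 198.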